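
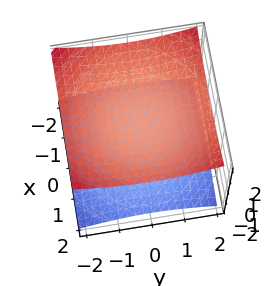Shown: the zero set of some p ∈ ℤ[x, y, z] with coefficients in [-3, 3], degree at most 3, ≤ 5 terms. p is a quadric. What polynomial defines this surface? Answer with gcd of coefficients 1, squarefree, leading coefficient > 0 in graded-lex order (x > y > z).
First, the picture has 2 separate pieces.
Next, the degree is 2 — two sheets facing apart; a quadric.
Next, symmetries: the surface is invariant under rotation about z: p = q(x² + y², z); mirror symmetry z ↦ −z ⇒ only even powers of z.
Next, from the axis intercepts and sections: the z-axis gridline crossings are at z ∈ {-1, 1}; no x-intercept at any integer in the box; no y-intercept at any integer in the box.
Finally, together with the visible shape, these determine p as stated.

x^2 + y^2 - 3*z^2 + 3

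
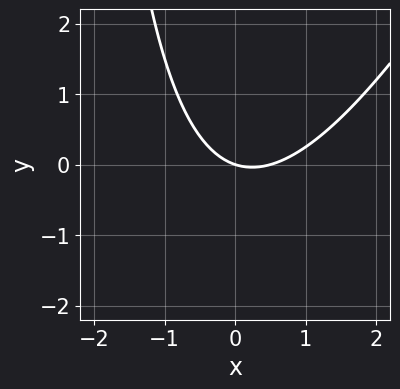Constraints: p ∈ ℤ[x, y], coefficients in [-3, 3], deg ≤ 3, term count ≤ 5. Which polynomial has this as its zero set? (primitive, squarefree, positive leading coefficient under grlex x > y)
2*x^2 - x*y - x - 3*y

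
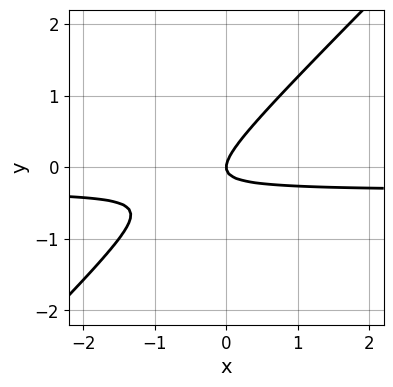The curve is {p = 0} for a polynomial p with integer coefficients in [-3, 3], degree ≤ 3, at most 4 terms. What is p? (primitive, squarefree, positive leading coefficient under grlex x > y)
First, degree: the shape is more complex than any degree-1 curve, so deg p = 2.
Then, checking where it meets the axes: one y-axis crossing is at y = 0; one x-axis crossing is at x = 0.
Finally, matching integer coefficients to the picture gives p.

3*x*y - 3*y^2 + x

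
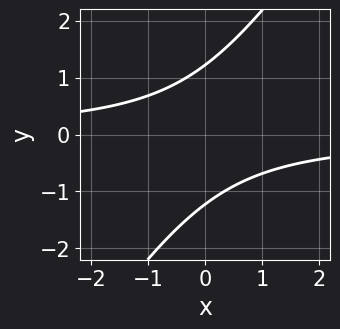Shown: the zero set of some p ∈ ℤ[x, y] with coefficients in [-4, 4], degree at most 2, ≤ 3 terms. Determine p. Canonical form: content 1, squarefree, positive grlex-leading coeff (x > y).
3*x*y - 2*y^2 + 3

1. Degree: no degree-1 curve has this shape, so deg p = 2.
2. Reading off the gridlines: no x-intercept at any integer in the box.
3. The integer polynomial consistent with all of this is the stated p.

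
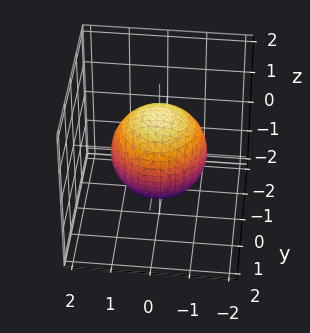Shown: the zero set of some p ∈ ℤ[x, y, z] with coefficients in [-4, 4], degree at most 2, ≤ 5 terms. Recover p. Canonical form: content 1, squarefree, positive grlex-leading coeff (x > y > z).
2*x^2 + 2*y^2 + 2*z^2 - 3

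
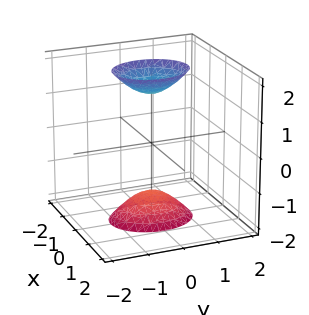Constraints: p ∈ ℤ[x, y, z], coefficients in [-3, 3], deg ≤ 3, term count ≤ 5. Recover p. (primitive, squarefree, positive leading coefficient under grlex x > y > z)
There are 2 components. They look like related sheets of one shape, so recover p as a whole.
deg p = 2. Two sheets facing apart; a quadric.
Symmetries: the z ↦ −z reflection is a symmetry, so z appears only in even powers; it's symmetric under y → −y, forcing even powers of y; it's symmetric under x → −x, forcing even powers of x.
Observable constraints: no x-intercept at any integer in the box; the surface avoids every integer y-axis point in the box.
The integer polynomial consistent with all of this is the stated p.

3*x^2 + 2*y^2 - z^2 + 2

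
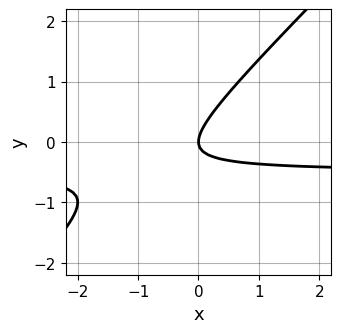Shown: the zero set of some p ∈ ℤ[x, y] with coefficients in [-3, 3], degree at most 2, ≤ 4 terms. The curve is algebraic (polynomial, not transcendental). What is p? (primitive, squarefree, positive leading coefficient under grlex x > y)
2*x*y - 2*y^2 + x

1. Degree: no degree-1 curve has this shape, so deg p = 2.
2. Against the integer gridlines: it meets the x-axis at x = 0 (among the integer gridlines); one y-axis crossing is at y = 0.
3. Matching integer coefficients to the picture gives p.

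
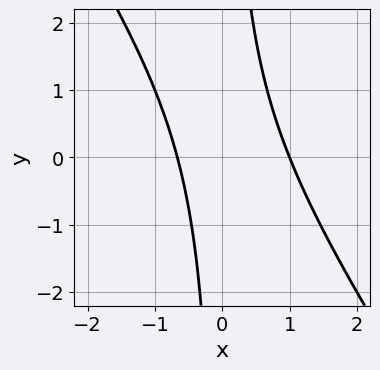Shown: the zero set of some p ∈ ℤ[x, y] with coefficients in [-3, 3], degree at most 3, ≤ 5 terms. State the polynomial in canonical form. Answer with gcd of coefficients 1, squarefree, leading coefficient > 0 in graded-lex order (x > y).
deg p = 2. No degree-1 curve has this shape.
Against the integer gridlines: it misses every integer gridline on the y-axis; one x-axis crossing is at x = 1.
Solving for integer coefficients yields p as stated.

3*x^2 + 2*x*y - x - 2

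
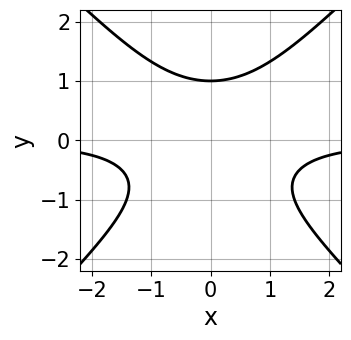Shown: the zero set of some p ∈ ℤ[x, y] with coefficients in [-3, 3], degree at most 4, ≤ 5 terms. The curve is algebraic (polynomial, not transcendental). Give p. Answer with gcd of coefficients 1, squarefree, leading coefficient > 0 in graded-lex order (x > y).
x^2*y - y^3 + 1

1. The degree is 3 — no degree-2 curve has this shape.
2. Symmetries: the x ↦ −x reflection is a symmetry, so x appears only in even powers.
3. Observable constraints: one y-axis crossing is at y = 1; the curve avoids every integer x-axis point in the box.
4. Together with the visible shape, these determine p as stated.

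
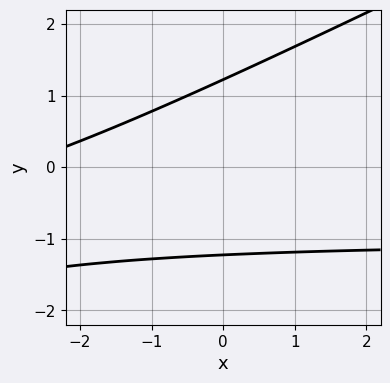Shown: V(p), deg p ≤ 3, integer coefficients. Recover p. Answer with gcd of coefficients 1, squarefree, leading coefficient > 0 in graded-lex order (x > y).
(a) deg p = 2. No degree-1 curve has this shape.
(b) Against the integer gridlines: no x-intercept at any integer in the box.
(c) Fitting integer coefficients to these (and the overall shape) gives p.

x*y - 2*y^2 + x + 3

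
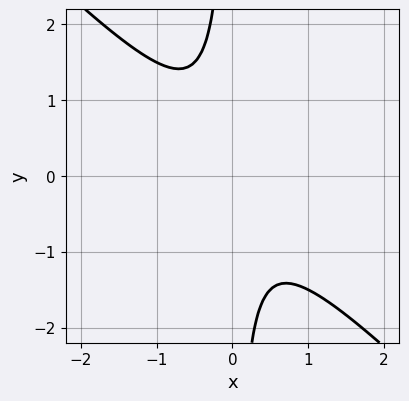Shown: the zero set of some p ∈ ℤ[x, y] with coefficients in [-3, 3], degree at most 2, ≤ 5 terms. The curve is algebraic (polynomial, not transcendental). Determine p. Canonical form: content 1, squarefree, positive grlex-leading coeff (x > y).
2*x^2 + 2*x*y + 1

1. Degree: no degree-1 curve has this shape, so deg p = 2.
2. Observable constraints: the curve avoids every integer x-axis point in the box; the curve avoids every integer y-axis point in the box.
3. Together with the visible shape, these determine p as stated.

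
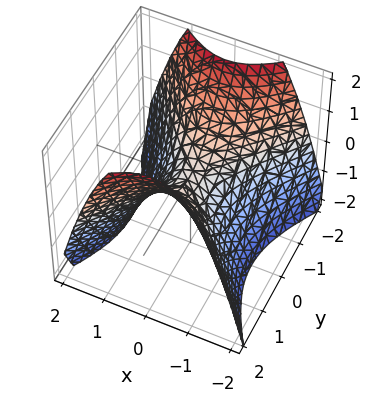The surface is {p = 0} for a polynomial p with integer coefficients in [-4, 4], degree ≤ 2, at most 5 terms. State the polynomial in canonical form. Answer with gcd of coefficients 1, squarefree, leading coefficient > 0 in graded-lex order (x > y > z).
3*x^2 - 2*y^2 + 3*z

1. deg p = 2. A saddle surface; a quadric.
2. Symmetries: mirror symmetry y ↦ −y ⇒ only even powers of y; mirror symmetry x ↦ −x ⇒ only even powers of x.
3. Observable constraints: one y-axis crossing is at y = 0; it crosses the x-axis at the gridline x = 0; it crosses the z-axis at the gridline z = 0.
4. These observations pin down the coefficients.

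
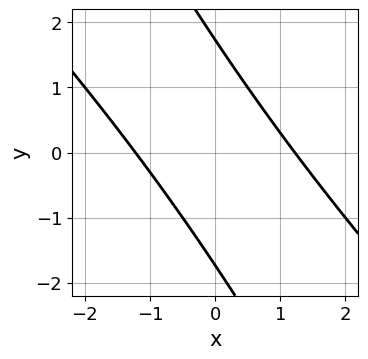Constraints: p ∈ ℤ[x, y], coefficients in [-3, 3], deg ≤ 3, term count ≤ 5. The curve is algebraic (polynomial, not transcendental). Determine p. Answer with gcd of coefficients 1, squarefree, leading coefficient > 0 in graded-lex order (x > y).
1. The degree is 2 — the shape is more complex than any degree-1 curve.
2. Solving for integer coefficients yields p as stated.

2*x^2 + 3*x*y + y^2 - 3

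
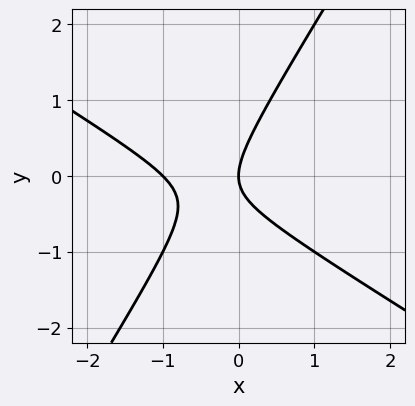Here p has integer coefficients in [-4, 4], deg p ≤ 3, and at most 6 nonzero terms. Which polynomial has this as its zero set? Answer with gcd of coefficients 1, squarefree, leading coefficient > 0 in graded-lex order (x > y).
x^2 + x*y - y^2 + x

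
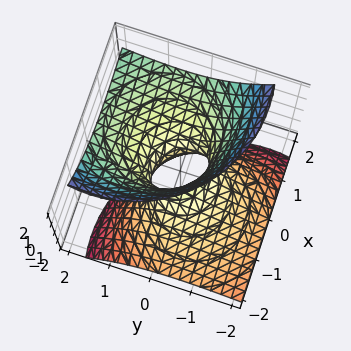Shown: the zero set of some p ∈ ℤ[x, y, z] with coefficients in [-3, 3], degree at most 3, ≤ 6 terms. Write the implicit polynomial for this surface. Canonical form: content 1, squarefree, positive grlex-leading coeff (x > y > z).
Degree: no degree-1 surface has this shape, so deg p = 2.
Checking where it meets the axes: no z-intercept at any integer in the box.
Matching integer coefficients to the picture gives p.

2*x^2 - 3*x*z + 2*y^2 - 3*y*z - 2*z^2 - 1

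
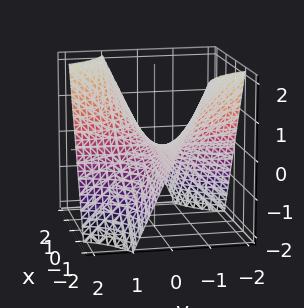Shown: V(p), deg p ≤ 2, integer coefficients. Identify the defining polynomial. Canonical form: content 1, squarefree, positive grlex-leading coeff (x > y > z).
x*y - z

(a) Degree: a hyperbolic paraboloid; a quadric, so deg p = 2.
(b) Checking where it meets the axes: every point of the x-axis in the box is on the surface; one z-axis crossing is at z = 0; every point of the y-axis in the box is on the surface.
(c) Together with the visible shape, these determine p as stated.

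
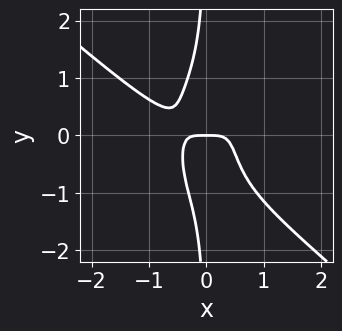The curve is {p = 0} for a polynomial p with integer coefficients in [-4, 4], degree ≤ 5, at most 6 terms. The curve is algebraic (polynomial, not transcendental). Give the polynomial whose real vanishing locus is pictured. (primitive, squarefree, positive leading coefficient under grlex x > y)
1. Degree: a generic line meets the curve in up to 4 points, so deg p = 4.
2. Against the integer gridlines: it meets the x-axis at x = 0 (among the integer gridlines); one y-axis crossing is at y = 0.
3. The integer polynomial consistent with all of this is the stated p.

3*x^4 + 2*x^3*y + 2*x*y^3 - 3*x^2*y + y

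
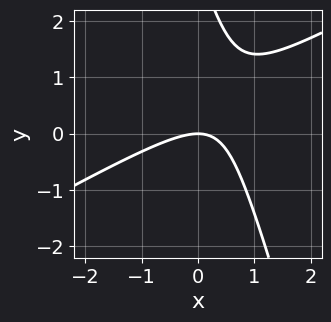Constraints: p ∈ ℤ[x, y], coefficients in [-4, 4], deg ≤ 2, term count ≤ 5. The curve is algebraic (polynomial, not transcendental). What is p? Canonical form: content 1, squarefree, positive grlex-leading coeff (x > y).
2*x^2 - 3*x*y - y^2 + 3*y

(a) The degree is 2 — a generic line meets the curve in up to 2 points.
(b) Against the integer gridlines: it meets the y-axis at y = 0 (among the integer gridlines); one x-axis crossing is at x = 0.
(c) Fitting integer coefficients to these (and the overall shape) gives p.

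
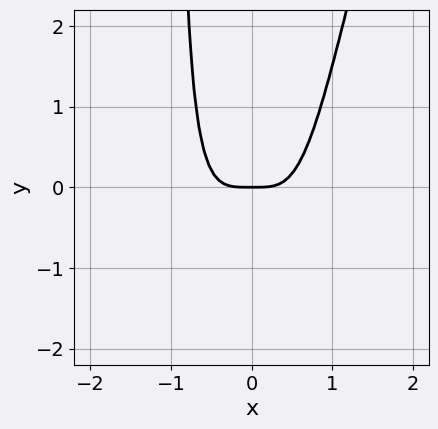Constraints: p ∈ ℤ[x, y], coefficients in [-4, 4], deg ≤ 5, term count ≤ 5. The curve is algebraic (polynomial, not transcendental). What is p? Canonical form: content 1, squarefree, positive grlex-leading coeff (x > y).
(a) The degree is 4 — no degree-3 curve has this shape.
(b) Reading off the gridlines: one x-axis crossing is at x = 0; it meets the y-axis at y = 0 (among the integer gridlines).
(c) Solving for integer coefficients yields p as stated.

3*x^4 - x^3*y - y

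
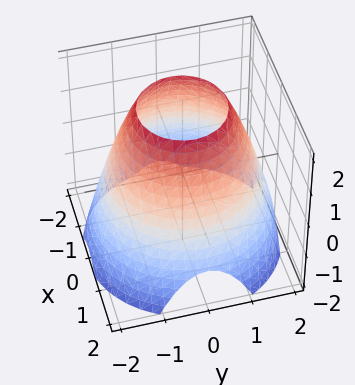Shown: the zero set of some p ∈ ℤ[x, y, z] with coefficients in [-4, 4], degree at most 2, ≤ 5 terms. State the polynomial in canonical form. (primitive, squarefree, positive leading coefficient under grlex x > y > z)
x^2 + y^2 + z - 3

(a) deg p = 2. No degree-1 surface has this shape.
(b) By symmetry, the z-axis is an axis of rotation, so x and y enter only as x² + y².
(c) Against the integer gridlines: a circular section at z = 0 has radius between 1 and 2; the surface avoids every integer z-axis point in the box.
(d) The integer polynomial consistent with all of this is the stated p.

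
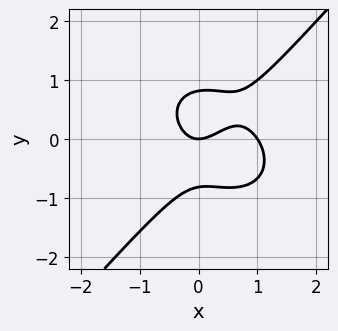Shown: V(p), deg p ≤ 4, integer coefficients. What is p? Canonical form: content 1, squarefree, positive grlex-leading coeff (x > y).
1. The degree is 3 — the shape is more complex than any degree-2 curve.
2. Against the integer gridlines: among the integer gridlines, it crosses the x-axis at x ∈ {0, 1}; it crosses the y-axis at the gridline y = 0.
3. These observations pin down the coefficients.

3*x^3 + x*y^2 - 3*y^3 - 3*x^2 + 2*y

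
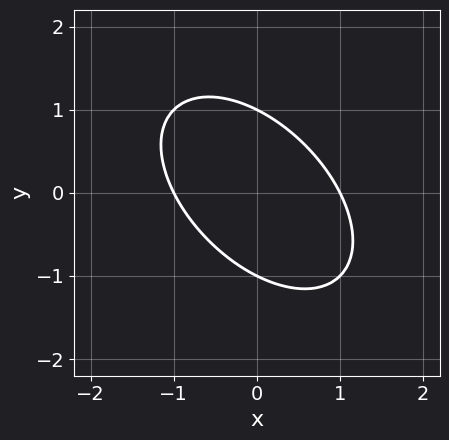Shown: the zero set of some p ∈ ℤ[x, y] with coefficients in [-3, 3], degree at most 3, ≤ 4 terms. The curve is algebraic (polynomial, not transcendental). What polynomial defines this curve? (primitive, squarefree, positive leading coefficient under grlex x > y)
x^2 + x*y + y^2 - 1

First, the degree is 2 — the shape is more complex than any degree-1 curve.
Then, checking where it meets the axes: the y-axis gridline crossings are at y ∈ {-1, 1}; the x-axis gridline crossings are at x ∈ {-1, 1}.
Finally, assembling these constraints gives the stated polynomial.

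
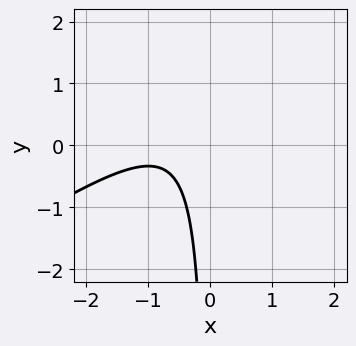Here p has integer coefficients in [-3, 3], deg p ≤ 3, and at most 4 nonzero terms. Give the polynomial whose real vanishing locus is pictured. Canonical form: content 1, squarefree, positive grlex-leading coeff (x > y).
2*x^2 - 3*x*y + 3*x + 2

1. Degree: the shape is more complex than any degree-1 curve, so deg p = 2.
2. From the visible intercepts: it misses every integer gridline on the y-axis; no x-intercept at any integer in the box.
3. Putting this together gives p.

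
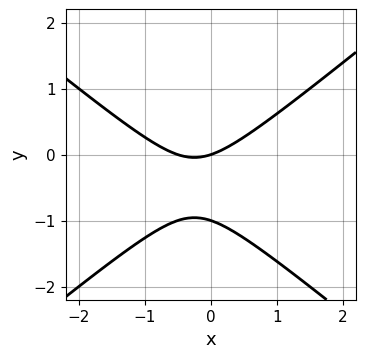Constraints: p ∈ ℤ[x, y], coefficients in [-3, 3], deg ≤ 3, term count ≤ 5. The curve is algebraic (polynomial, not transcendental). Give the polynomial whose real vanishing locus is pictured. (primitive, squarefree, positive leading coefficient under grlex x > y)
2*x^2 - 3*y^2 + x - 3*y

(a) deg p = 2. The shape is more complex than any degree-1 curve.
(b) Observable constraints: the y-axis gridline crossings are at y ∈ {-1, 0}; it crosses the x-axis at the gridline x = 0.
(c) Putting this together gives p.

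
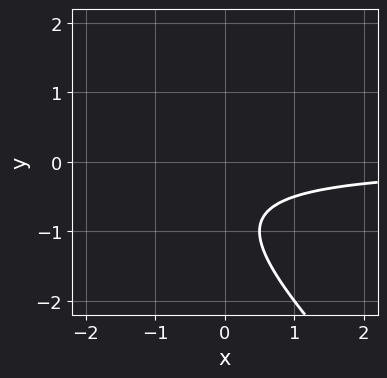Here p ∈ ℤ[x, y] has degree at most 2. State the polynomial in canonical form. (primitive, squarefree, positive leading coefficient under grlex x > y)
1. Degree: the shape is more complex than any degree-1 curve, so deg p = 2.
2. From the visible intercepts: no x-intercept at any integer in the box; the curve avoids every integer y-axis point in the box.
3. Solving for integer coefficients yields p as stated.

2*x*y + 2*y^2 + 3*y + 2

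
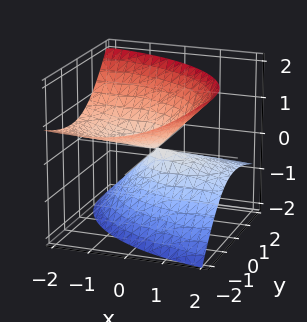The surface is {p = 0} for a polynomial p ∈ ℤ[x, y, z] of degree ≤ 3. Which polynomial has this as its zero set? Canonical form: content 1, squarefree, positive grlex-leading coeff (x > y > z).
1. There are 2 components.
2. Degree: the shape is more complex than any degree-1 surface, so deg p = 2.
3. Reading off the gridlines: it crosses the z-axis at the gridline z = 0; it crosses the y-axis at the gridline y = 0; it crosses the x-axis at the gridline x = 0.
4. The integer polynomial consistent with all of this is the stated p.

x^2 + 3*x*z + 2*y^2 + 3*y*z - 3*z^2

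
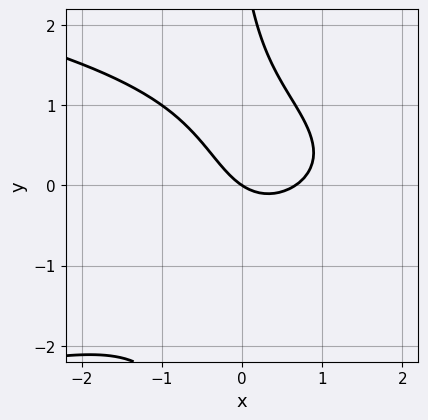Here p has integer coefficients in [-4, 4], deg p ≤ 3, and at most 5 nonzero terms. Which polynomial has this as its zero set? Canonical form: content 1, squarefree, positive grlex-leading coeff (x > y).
3*x*y^2 + 3*x^2 + y^2 - 2*x - 3*y

1. The degree is 3 — no degree-2 curve has this shape.
2. Reading off the gridlines: it crosses the y-axis at the gridline y = 0; it crosses the x-axis at the gridline x = 0.
3. Together with the visible shape, these determine p as stated.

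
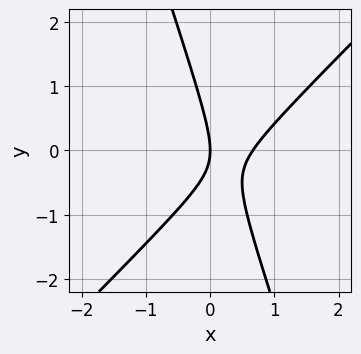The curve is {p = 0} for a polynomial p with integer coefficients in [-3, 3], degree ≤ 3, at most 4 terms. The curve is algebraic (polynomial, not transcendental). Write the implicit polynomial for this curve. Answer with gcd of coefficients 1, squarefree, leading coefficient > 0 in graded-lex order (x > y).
3*x^2 - 2*x*y - y^2 - 2*x

(a) Degree: no degree-1 curve has this shape, so deg p = 2.
(b) Against the integer gridlines: one y-axis crossing is at y = 0; it crosses the x-axis at the gridline x = 0.
(c) Solving for integer coefficients yields p as stated.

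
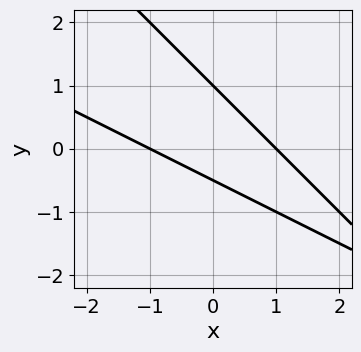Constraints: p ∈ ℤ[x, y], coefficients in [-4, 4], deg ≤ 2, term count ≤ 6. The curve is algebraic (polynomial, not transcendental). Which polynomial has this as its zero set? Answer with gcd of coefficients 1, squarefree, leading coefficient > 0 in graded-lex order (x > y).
x^2 + 3*x*y + 2*y^2 - y - 1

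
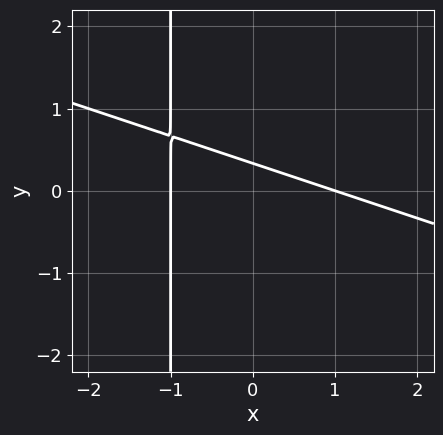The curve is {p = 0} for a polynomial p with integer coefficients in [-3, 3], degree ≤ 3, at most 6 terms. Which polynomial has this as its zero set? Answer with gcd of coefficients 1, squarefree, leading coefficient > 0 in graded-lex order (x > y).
x^2 + 3*x*y + 3*y - 1

1. Degree: the shape is more complex than any degree-1 curve, so deg p = 2.
2. Checking where it meets the axes: the x-axis gridline crossings are at x ∈ {-1, 1}.
3. Together with the visible shape, these determine p as stated.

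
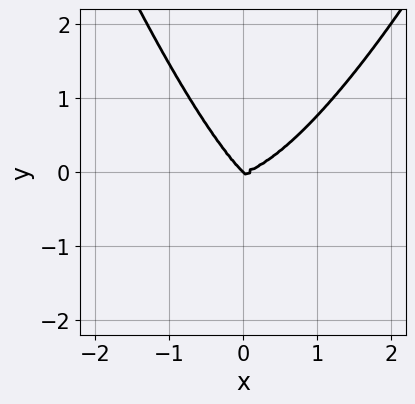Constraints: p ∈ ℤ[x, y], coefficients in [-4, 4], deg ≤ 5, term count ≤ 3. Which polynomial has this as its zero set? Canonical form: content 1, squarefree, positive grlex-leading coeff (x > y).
First, degree: the shape is more complex than any degree-3 curve, so deg p = 4.
Then, reading off the gridlines: one x-axis crossing is at x = 0; it crosses the y-axis at the gridline y = 0.
Finally, the integer polynomial consistent with all of this is the stated p.

x^4 - x*y^2 - y^3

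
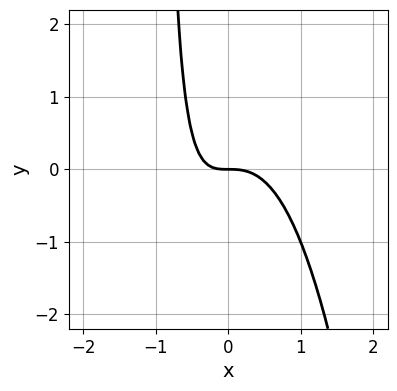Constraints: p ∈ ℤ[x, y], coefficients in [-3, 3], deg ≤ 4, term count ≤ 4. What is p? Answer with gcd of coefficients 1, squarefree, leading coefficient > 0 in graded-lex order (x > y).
First, deg p = 3.
Next, reading off the gridlines: it crosses the x-axis at the gridline x = 0; it crosses the y-axis at the gridline y = 0.
Finally, these observations pin down the coefficients.

2*x^3 + x*y + y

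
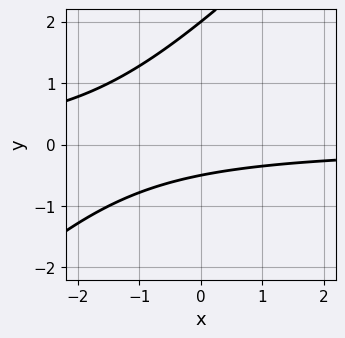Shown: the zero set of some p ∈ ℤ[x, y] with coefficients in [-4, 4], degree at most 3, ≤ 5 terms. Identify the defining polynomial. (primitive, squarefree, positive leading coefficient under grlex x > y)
(a) The degree is 2 — no degree-1 curve has this shape.
(b) From the axis intercepts and sections: the curve avoids every integer x-axis point in the box; one y-axis crossing is at y = 2.
(c) Matching integer coefficients to the picture gives p.

2*x*y - 2*y^2 + 3*y + 2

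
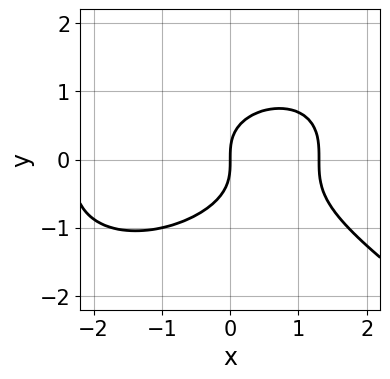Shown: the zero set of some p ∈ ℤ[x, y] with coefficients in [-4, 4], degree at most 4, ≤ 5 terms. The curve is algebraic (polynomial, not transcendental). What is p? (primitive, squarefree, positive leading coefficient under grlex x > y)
x^3 + 3*y^3 + x^2 - 3*x

Degree: no degree-2 curve has this shape, so deg p = 3.
Observable constraints: it crosses the y-axis at the gridline y = 0; one x-axis crossing is at x = 0.
Fitting integer coefficients to these (and the overall shape) gives p.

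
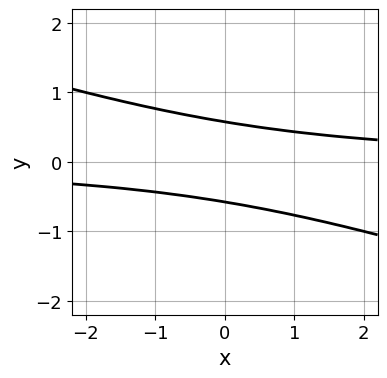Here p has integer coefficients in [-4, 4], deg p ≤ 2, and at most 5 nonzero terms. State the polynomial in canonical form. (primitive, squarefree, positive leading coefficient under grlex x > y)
1. Degree: the shape is more complex than any degree-1 curve, so deg p = 2.
2. Checking where it meets the axes: the curve avoids every integer x-axis point in the box.
3. Together with the visible shape, these determine p as stated.

x*y + 3*y^2 - 1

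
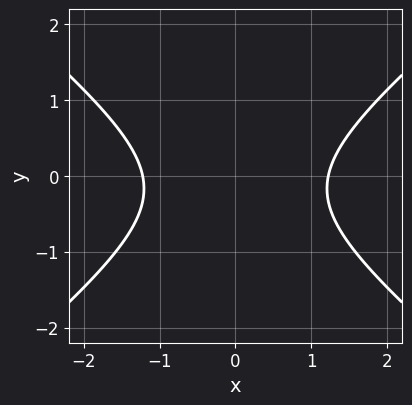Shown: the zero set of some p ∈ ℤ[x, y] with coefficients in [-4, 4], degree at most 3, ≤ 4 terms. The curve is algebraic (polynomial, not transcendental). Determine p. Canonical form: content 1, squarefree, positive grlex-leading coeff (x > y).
2*x^2 - 3*y^2 - y - 3

(a) Degree: the shape is more complex than any degree-1 curve, so deg p = 2.
(b) Symmetries: mirror symmetry x ↦ −x ⇒ only even powers of x.
(c) Reading off the gridlines: the curve avoids every integer y-axis point in the box.
(d) Putting this together gives p.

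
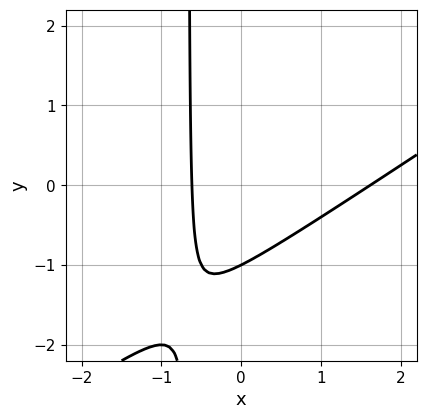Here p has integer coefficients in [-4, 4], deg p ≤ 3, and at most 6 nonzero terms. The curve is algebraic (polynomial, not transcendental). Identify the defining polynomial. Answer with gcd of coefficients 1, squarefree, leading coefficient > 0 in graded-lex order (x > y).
First, degree: a generic line meets the curve in up to 2 points, so deg p = 2.
Then, reading off the gridlines: it meets the y-axis at y = -1 (among the integer gridlines).
Finally, fitting integer coefficients to these (and the overall shape) gives p.

2*x^2 - 3*x*y - 2*x - 2*y - 2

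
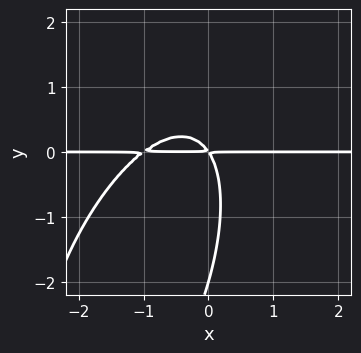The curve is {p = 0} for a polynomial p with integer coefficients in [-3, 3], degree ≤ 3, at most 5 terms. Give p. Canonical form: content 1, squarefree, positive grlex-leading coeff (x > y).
3*x^2*y - 2*x*y^2 + y^3 + 3*x*y + 2*y^2

(a) The degree is 3 — a generic line meets the curve in up to 3 points.
(b) Against the integer gridlines: every point of the x-axis in the box is on the curve; one y-axis crossing is at y = -2.
(c) The integer polynomial consistent with all of this is the stated p.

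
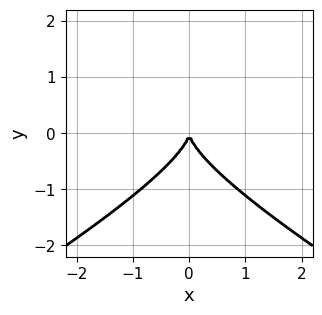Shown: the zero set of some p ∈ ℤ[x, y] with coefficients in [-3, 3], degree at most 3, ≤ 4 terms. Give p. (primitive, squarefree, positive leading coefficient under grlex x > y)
x^2*y - 3*y^3 - 3*x^2

(a) The degree is 3 — a generic line meets the curve in up to 3 points.
(b) Symmetries: mirror symmetry x ↦ −x ⇒ only even powers of x.
(c) Checking where it meets the axes: it crosses the y-axis at the gridline y = 0; one x-axis crossing is at x = 0.
(d) Together with the visible shape, these determine p as stated.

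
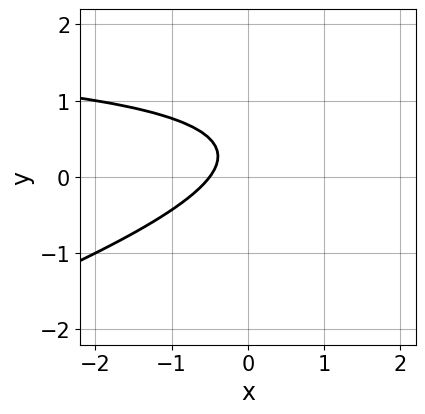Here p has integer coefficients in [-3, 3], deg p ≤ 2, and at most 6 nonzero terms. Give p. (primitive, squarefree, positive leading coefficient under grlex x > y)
(a) deg p = 2. A generic line meets the curve in up to 2 points.
(b) From the visible intercepts: the curve avoids every integer y-axis point in the box.
(c) Putting this together gives p.

x*y - 3*y^2 - 2*x + 2*y - 1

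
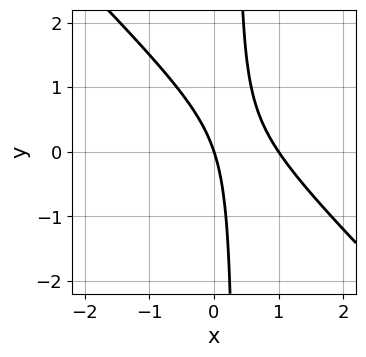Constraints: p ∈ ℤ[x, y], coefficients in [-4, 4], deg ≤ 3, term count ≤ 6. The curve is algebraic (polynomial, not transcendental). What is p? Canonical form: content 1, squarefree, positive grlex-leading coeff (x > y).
Degree: the shape is more complex than any degree-1 curve, so deg p = 2.
Against the integer gridlines: among the integer gridlines, it crosses the x-axis at x ∈ {0, 1}; it crosses the y-axis at the gridline y = 0.
Solving for integer coefficients yields p as stated.

3*x^2 + 3*x*y - 3*x - y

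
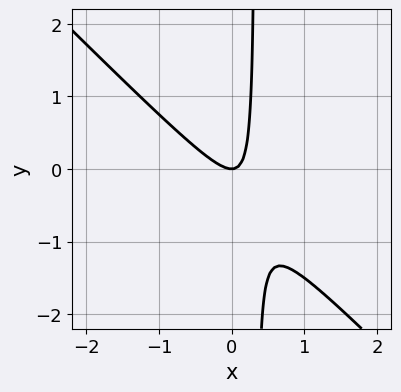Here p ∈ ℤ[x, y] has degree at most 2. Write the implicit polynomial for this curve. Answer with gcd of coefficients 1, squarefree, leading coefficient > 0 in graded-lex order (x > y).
Degree: no degree-1 curve has this shape, so deg p = 2.
Checking where it meets the axes: one y-axis crossing is at y = 0; it meets the x-axis at x = 0 (among the integer gridlines).
Solving for integer coefficients yields p as stated.

3*x^2 + 3*x*y - y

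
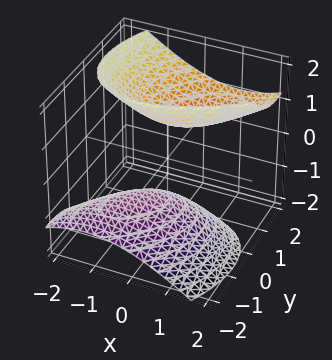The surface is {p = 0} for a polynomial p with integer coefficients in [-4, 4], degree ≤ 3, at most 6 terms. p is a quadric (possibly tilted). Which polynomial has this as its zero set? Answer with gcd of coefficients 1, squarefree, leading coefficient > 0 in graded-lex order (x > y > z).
First, there are 2 components.
Then, degree: a generic line meets the surface in up to 2 points, so deg p = 2.
Then, reading off the gridlines: no y-intercept at any integer in the box; no x-intercept at any integer in the box; the z-axis gridline crossings are at z ∈ {-1, 1}.
Finally, solving for integer coefficients yields p as stated.

2*x^2 - 2*x*y + 2*y^2 - 3*y*z - 2*z^2 + 2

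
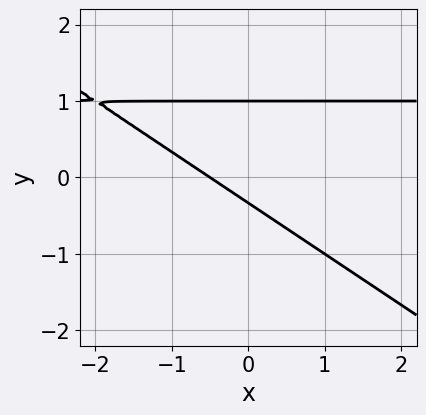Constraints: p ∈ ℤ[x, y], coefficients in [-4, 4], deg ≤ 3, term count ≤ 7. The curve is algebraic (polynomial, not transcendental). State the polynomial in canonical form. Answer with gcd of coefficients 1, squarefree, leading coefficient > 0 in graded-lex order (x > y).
2*x*y + 3*y^2 - 2*x - 2*y - 1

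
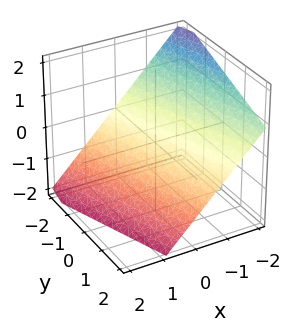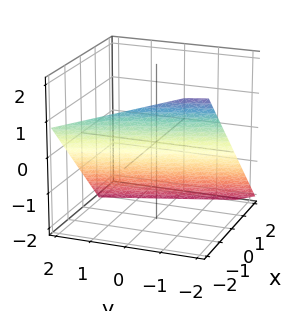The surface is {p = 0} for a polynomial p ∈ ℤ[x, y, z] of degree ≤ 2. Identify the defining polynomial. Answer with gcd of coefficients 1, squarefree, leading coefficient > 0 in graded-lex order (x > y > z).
3*x + y + 3*z + 2

1. The degree is 1 — every cross-section is a straight line — this is a plane.
2. From the visible intercepts: it crosses the y-axis at the gridline y = -2.
3. Putting this together gives p.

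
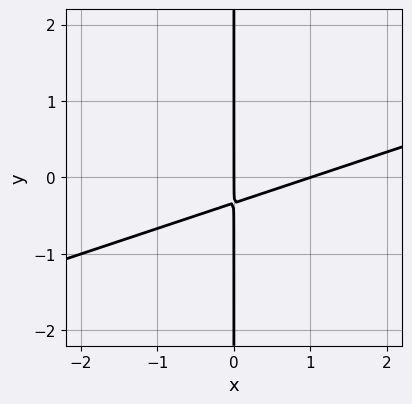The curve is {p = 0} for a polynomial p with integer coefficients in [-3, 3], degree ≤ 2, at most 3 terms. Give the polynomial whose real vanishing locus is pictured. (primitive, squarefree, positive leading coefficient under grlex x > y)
1. deg p = 2.
2. Checking where it meets the axes: the x-axis gridline crossings are at x ∈ {0, 1}; every point of the y-axis in the box is on the curve.
3. Assembling these constraints gives the stated polynomial.

x^2 - 3*x*y - x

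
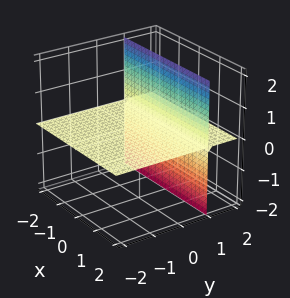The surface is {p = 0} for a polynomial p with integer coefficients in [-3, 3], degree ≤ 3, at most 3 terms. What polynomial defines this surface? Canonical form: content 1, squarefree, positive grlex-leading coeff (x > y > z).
y*z - z

First, the picture has 2 separate pieces. Treating them together as one polynomial.
Next, the degree is 2 — the shape is more complex than any degree-1 surface.
Next, from the axis intercepts and sections: it crosses the z-axis at the gridline z = 0; the visible y-axis segment lies entirely on the surface; every point of the x-axis in the box is on the surface.
Finally, solving for integer coefficients yields p as stated.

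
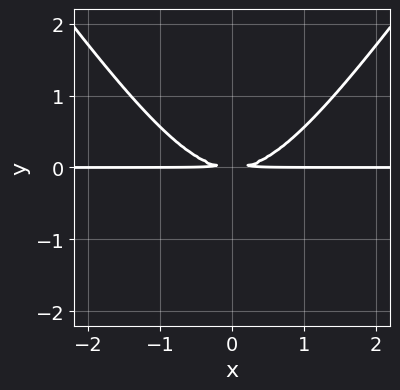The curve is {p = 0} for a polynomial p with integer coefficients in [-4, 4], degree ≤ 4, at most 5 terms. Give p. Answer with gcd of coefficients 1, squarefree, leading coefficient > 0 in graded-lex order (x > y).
2*x^2*y - y^3 - 3*y^2

First, deg p = 3. The shape is more complex than any degree-2 curve.
Next, symmetries: it's symmetric under x → −x, forcing even powers of x.
Then, from the axis intercepts and sections: the visible x-axis segment lies entirely on the curve.
Finally, matching integer coefficients to the picture gives p.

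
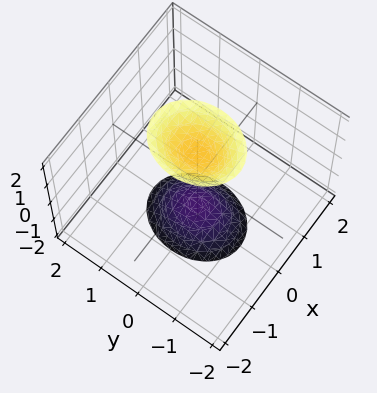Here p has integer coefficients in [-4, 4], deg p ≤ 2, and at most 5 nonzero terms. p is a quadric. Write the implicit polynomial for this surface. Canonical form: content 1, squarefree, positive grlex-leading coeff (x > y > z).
3*x^2 + 2*y^2 - z^2 + 2

First, there are 2 components. They look like related sheets of one shape, so recover p as a whole.
Then, deg p = 2. Two separate bowl-shaped sheets opening away from each other; a quadric.
Then, symmetries: the z ↦ −z reflection is a symmetry, so z appears only in even powers; the y ↦ −y reflection is a symmetry, so y appears only in even powers; it's symmetric under x → −x, forcing even powers of x.
Then, observable constraints: the surface avoids every integer y-axis point in the box; no x-intercept at any integer in the box.
Finally, these observations pin down the coefficients.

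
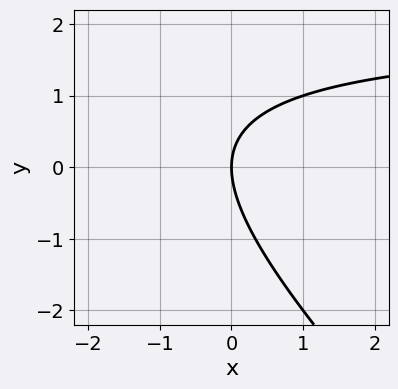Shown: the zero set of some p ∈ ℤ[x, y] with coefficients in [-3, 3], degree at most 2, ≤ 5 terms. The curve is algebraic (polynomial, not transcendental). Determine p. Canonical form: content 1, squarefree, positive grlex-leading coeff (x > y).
x*y + y^2 - 2*x

First, deg p = 2. The shape is more complex than any degree-1 curve.
Then, against the integer gridlines: it meets the x-axis at x = 0 (among the integer gridlines); it crosses the y-axis at the gridline y = 0.
Finally, the integer polynomial consistent with all of this is the stated p.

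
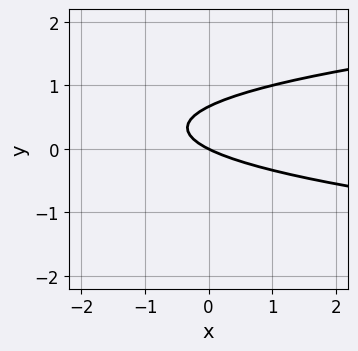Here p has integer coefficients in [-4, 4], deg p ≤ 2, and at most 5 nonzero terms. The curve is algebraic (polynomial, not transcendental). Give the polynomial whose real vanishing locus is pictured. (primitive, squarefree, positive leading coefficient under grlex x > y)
3*y^2 - x - 2*y

First, degree: no degree-1 curve has this shape, so deg p = 2.
Then, reading off the gridlines: one x-axis crossing is at x = 0; it meets the y-axis at y = 0 (among the integer gridlines).
Finally, together with the visible shape, these determine p as stated.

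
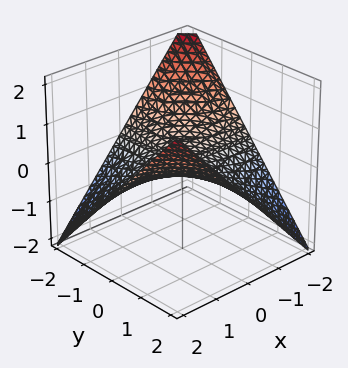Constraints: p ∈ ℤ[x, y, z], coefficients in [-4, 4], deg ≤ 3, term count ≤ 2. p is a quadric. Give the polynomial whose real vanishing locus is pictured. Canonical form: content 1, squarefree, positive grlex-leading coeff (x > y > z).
First, degree: a hyperbolic paraboloid; a quadric, so deg p = 2.
Then, against the integer gridlines: the visible y-axis segment lies entirely on the surface; the visible x-axis segment lies entirely on the surface.
Finally, these observations pin down the coefficients.

x*y - 2*z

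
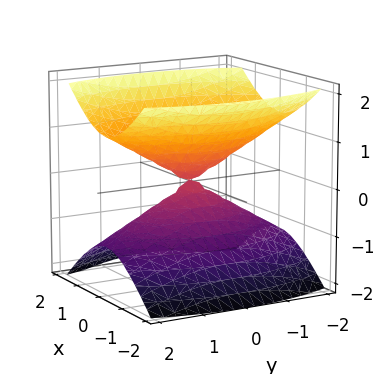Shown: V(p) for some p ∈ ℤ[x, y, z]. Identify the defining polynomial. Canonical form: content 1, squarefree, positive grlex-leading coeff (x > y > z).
The picture has 2 separate pieces. Treating them together as one polynomial.
deg p = 2. A double cone through the origin; a quadric.
Symmetries: mirror symmetry x ↦ −x ⇒ only even powers of x; it's symmetric under z → −z, forcing even powers of z; the y ↦ −y reflection is a symmetry, so y appears only in even powers.
From the axis intercepts and sections: one x-axis crossing is at x = 0; it crosses the z-axis at the gridline z = 0; it crosses the y-axis at the gridline y = 0.
Matching integer coefficients to the picture gives p.

3*x^2 + y^2 - 3*z^2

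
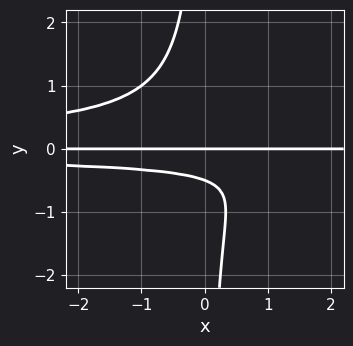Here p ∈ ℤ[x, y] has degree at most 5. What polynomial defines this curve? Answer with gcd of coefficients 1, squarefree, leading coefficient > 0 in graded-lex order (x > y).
3*x*y^3 + 2*y^2 + y

(a) deg p = 4. No degree-3 curve has this shape.
(b) Observable constraints: one y-axis crossing is at y = 0; every point of the x-axis in the box is on the curve.
(c) Assembling these constraints gives the stated polynomial.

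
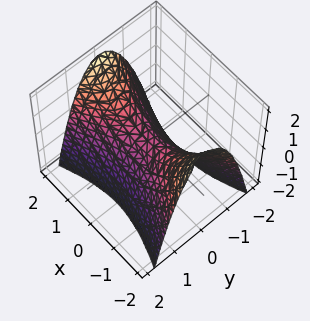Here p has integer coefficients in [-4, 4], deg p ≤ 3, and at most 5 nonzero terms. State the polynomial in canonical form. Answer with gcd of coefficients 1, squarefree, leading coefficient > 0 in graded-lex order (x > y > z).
x^2 - 3*y^2 - 2*z

First, degree: a hyperbolic paraboloid; a quadric, so deg p = 2.
Then, symmetries: it's symmetric under y → −y, forcing even powers of y; the x ↦ −x reflection is a symmetry, so x appears only in even powers.
Next, from the visible intercepts: one z-axis crossing is at z = 0; one x-axis crossing is at x = 0.
Finally, these observations pin down the coefficients.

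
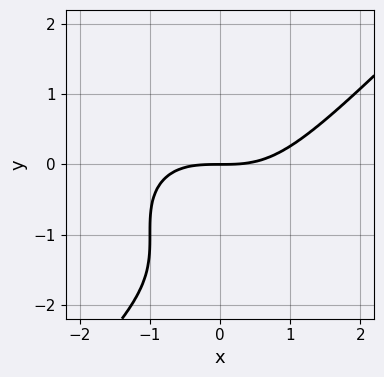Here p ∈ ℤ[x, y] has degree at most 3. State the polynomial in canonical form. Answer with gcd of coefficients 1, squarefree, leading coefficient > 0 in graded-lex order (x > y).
x^3 - y^3 - 3*y^2 - 3*y

(a) deg p = 3. The shape is more complex than any degree-2 curve.
(b) Observable constraints: it crosses the x-axis at the gridline x = 0; it crosses the y-axis at the gridline y = 0.
(c) The integer polynomial consistent with all of this is the stated p.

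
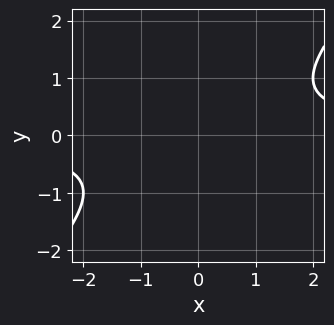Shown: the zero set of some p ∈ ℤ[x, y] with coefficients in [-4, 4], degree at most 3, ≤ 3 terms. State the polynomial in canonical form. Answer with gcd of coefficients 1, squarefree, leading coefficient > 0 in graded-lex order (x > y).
x*y - y^2 - 1

(a) deg p = 2. The shape is more complex than any degree-1 curve.
(b) From the visible intercepts: it misses every integer gridline on the y-axis; no x-intercept at any integer in the box.
(c) Together with the visible shape, these determine p as stated.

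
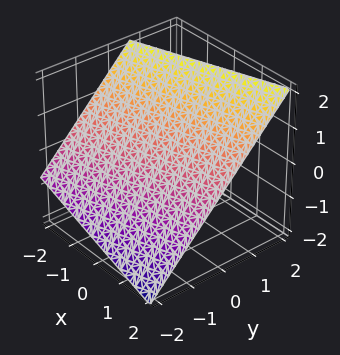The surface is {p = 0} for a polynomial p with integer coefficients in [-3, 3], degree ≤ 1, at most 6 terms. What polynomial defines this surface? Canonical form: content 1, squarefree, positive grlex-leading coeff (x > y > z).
x - 3*y + 3*z - 2

1. Degree: the surface is flat (a plane), so deg p = 1.
2. Against the integer gridlines: one x-axis crossing is at x = 2.
3. Matching integer coefficients to the picture gives p.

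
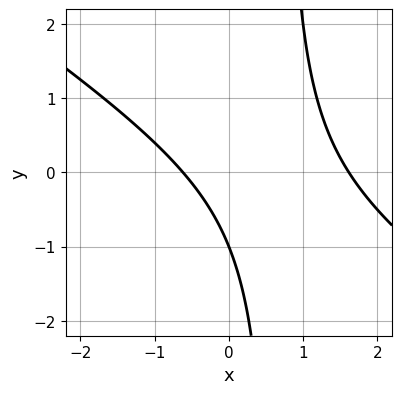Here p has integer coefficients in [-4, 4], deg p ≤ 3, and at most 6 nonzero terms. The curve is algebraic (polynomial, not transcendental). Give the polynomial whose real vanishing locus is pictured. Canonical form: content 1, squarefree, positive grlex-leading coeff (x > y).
1. deg p = 2.
2. Observable constraints: one y-axis crossing is at y = -1.
3. Assembling these constraints gives the stated polynomial.

2*x^2 + 3*x*y - 2*x - 2*y - 2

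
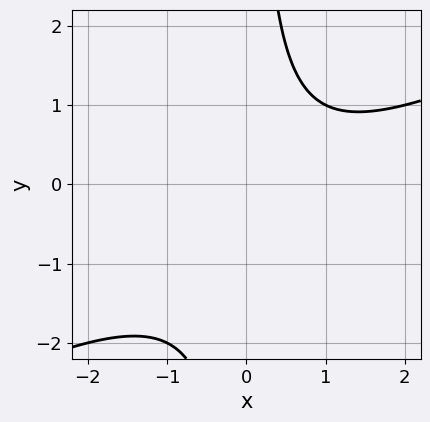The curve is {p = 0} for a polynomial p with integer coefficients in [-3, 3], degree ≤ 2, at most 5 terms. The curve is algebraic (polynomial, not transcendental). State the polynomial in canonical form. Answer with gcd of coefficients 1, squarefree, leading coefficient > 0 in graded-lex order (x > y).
1. Degree: no degree-1 curve has this shape, so deg p = 2.
2. Against the integer gridlines: no x-intercept at any integer in the box; the curve avoids every integer y-axis point in the box.
3. Matching integer coefficients to the picture gives p.

x^2 - 2*x*y - x + 2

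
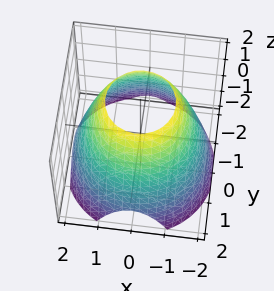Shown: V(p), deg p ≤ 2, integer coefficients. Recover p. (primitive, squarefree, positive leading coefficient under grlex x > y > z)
Degree: the shape is more complex than any degree-1 surface, so deg p = 2.
Symmetry: the surface is invariant under rotation about z: p = q(x² + y², z).
Against the integer gridlines: a circular section at z = 0 has radius between 1 and 2; it misses every integer gridline on the z-axis.
These observations pin down the coefficients.

x^2 + y^2 + z - 3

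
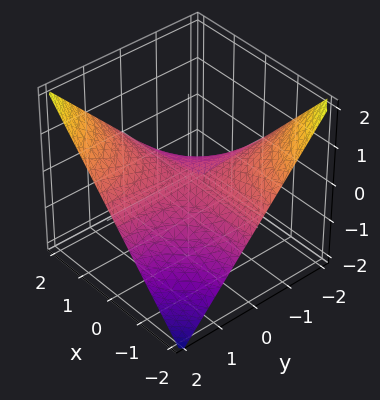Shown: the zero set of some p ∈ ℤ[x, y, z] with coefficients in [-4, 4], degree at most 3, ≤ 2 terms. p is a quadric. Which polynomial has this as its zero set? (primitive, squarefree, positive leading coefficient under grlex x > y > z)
(a) The degree is 2 — a hyperbolic paraboloid; a quadric.
(b) From the visible intercepts: the visible y-axis segment lies entirely on the surface; it crosses the z-axis at the gridline z = 0; the visible x-axis segment lies entirely on the surface.
(c) Fitting integer coefficients to these (and the overall shape) gives p.

x*y - 2*z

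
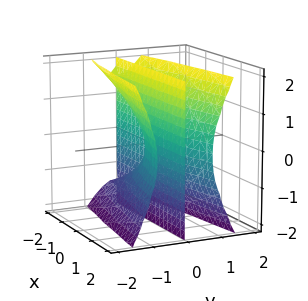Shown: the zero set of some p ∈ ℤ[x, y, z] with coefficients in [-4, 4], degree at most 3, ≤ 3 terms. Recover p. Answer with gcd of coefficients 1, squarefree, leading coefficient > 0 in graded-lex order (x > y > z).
3*y^3 - y*z^2 - x*y

First, there are 2 components. They look like related sheets of one shape, so recover p as a whole.
Then, deg p = 3. No degree-2 surface has this shape.
Next, reading off the gridlines: the visible x-axis segment lies entirely on the surface; every point of the z-axis in the box is on the surface; one y-axis crossing is at y = 0.
Finally, matching integer coefficients to the picture gives p.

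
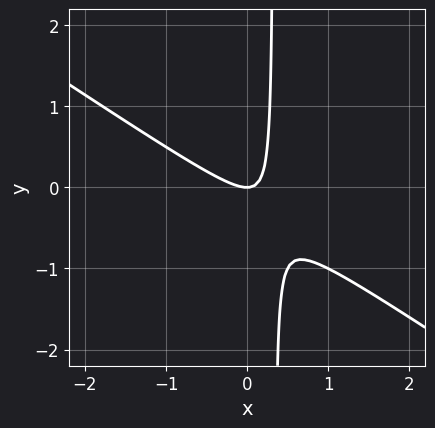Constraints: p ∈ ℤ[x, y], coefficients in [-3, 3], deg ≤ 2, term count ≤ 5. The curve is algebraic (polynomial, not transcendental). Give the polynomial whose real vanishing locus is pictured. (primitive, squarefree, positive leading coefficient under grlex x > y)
2*x^2 + 3*x*y - y

(a) Degree: the shape is more complex than any degree-1 curve, so deg p = 2.
(b) Reading off the gridlines: it crosses the y-axis at the gridline y = 0; it meets the x-axis at x = 0 (among the integer gridlines).
(c) The integer polynomial consistent with all of this is the stated p.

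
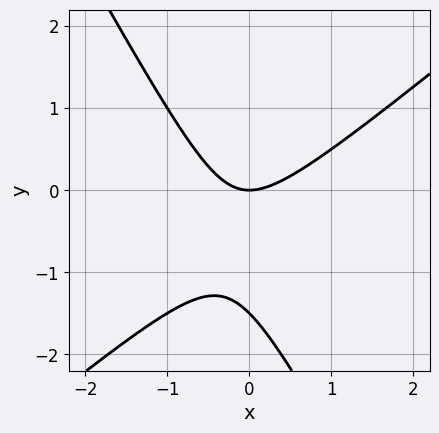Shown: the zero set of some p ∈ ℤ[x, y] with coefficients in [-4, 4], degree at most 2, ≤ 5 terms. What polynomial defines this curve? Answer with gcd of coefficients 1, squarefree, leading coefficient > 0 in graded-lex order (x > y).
3*x^2 - 2*x*y - 2*y^2 - 3*y

(a) The degree is 2 — a generic line meets the curve in up to 2 points.
(b) Checking where it meets the axes: one y-axis crossing is at y = 0; it meets the x-axis at x = 0 (among the integer gridlines).
(c) Solving for integer coefficients yields p as stated.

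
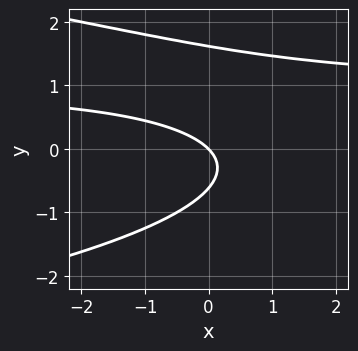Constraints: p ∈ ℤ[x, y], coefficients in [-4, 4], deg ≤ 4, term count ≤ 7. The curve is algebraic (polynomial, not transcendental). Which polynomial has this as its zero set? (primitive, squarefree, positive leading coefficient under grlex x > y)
y^3 + x*y - y^2 - x - y

1. deg p = 3. The shape is more complex than any degree-2 curve.
2. From the axis intercepts and sections: it meets the y-axis at y = 0 (among the integer gridlines); one x-axis crossing is at x = 0.
3. Assembling these constraints gives the stated polynomial.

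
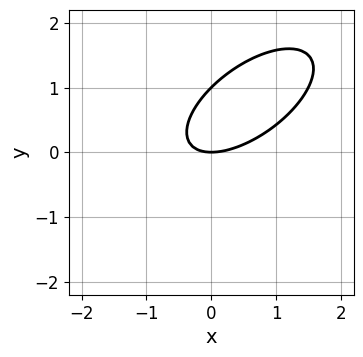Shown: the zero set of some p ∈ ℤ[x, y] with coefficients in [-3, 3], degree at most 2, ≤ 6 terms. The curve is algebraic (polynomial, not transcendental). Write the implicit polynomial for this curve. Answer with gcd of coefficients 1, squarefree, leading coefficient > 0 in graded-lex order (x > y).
Degree: a generic line meets the curve in up to 2 points, so deg p = 2.
Against the integer gridlines: it crosses the x-axis at the gridline x = 0; among the integer gridlines, it crosses the y-axis at y ∈ {0, 1}.
These observations pin down the coefficients.

2*x^2 - 3*x*y + 3*y^2 - 3*y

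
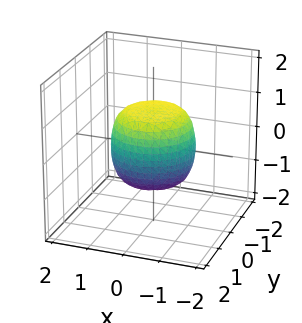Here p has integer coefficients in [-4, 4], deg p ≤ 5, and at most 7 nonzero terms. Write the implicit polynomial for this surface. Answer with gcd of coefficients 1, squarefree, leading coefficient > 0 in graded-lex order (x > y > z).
2*x^4 + 4*x^2*y^2 + 2*y^4 - x^2 - y^2 + 2*z^2 - 2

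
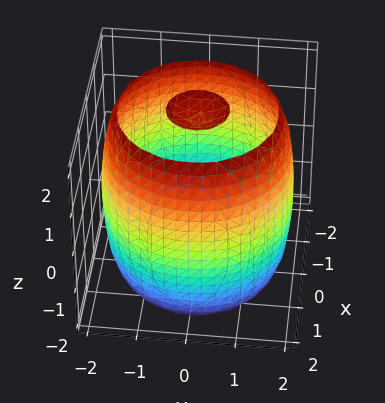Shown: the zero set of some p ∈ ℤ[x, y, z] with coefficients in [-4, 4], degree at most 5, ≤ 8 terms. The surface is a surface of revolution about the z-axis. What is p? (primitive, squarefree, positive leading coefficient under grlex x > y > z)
(a) I count 3 distinct pieces. Treating them together as one polynomial.
(b) Degree: the shape is more complex than any degree-3 surface, so deg p = 4.
(c) Symmetry: the surface is invariant under rotation about z: p = q(x² + y², z).
(d) Reading off the gridlines: a circular section at z = -1 has radius between 1 and 2.
(e) Matching integer coefficients to the picture gives p.

x^4 + 2*x^2*y^2 + y^4 - 3*x^2 - 3*y^2 + z^2 - 3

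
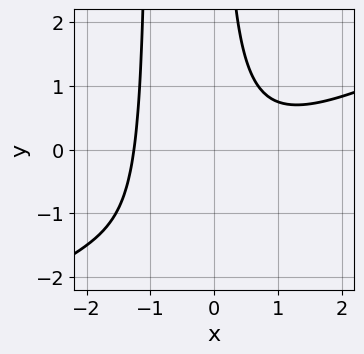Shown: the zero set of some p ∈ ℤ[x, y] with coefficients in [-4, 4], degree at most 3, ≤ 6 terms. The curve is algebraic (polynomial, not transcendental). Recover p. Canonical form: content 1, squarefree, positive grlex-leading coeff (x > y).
First, deg p = 3. A generic line meets the curve in up to 3 points.
Then, checking where it meets the axes: it misses every integer gridline on the y-axis.
Finally, assembling these constraints gives the stated polynomial.

x^3 - 2*x^2*y - 2*x*y + 2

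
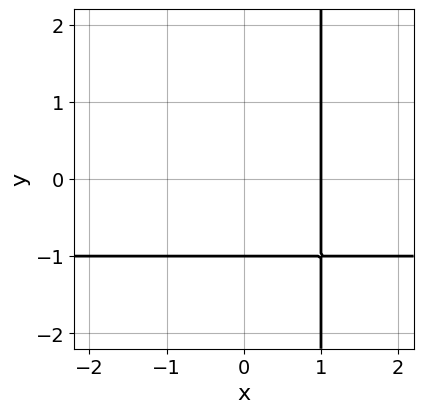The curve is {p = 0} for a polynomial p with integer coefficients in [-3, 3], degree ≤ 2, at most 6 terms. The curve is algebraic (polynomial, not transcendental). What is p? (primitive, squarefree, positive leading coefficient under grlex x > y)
x*y + x - y - 1

First, degree: no degree-1 curve has this shape, so deg p = 2.
Then, from the axis intercepts and sections: it crosses the y-axis at the gridline y = -1; it crosses the x-axis at the gridline x = 1.
Finally, matching integer coefficients to the picture gives p.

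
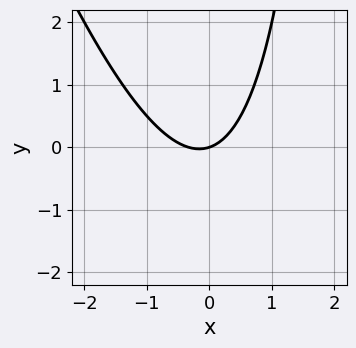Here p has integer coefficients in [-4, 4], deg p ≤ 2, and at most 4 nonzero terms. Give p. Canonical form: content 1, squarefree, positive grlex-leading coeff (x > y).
First, the degree is 2 — a generic line meets the curve in up to 2 points.
Next, from the axis intercepts and sections: it crosses the y-axis at the gridline y = 0; one x-axis crossing is at x = 0.
Finally, together with the visible shape, these determine p as stated.

3*x^2 + x*y + x - 3*y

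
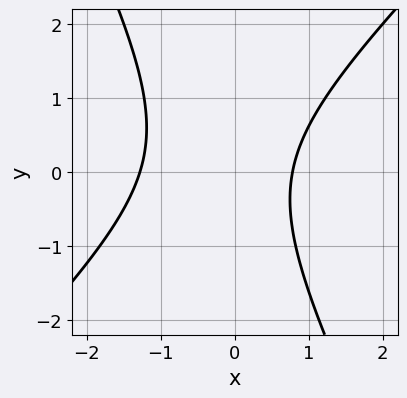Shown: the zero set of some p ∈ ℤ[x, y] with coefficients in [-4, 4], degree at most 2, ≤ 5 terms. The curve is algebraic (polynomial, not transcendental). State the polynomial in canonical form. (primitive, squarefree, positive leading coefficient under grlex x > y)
(a) Degree: the shape is more complex than any degree-1 curve, so deg p = 2.
(b) Reading off the gridlines: the curve avoids every integer y-axis point in the box.
(c) Together with the visible shape, these determine p as stated.

2*x^2 - x*y - y^2 + x - 2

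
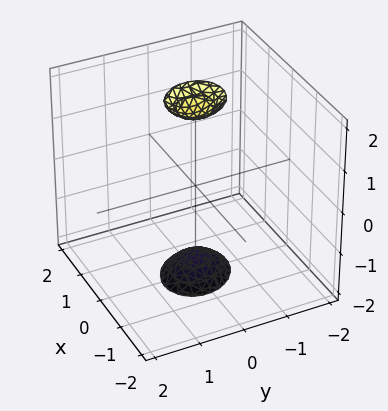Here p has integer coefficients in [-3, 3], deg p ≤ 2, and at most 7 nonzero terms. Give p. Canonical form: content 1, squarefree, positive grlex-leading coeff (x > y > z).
The picture has 2 separate pieces. They look like related sheets of one shape, so recover p as a whole.
deg p = 2. No degree-1 surface has this shape.
Checking where it meets the axes: the surface avoids every integer y-axis point in the box; it misses every integer gridline on the x-axis.
Together with the visible shape, these determine p as stated.

3*x^2 + x*y + 3*y^2 - z^2 + 3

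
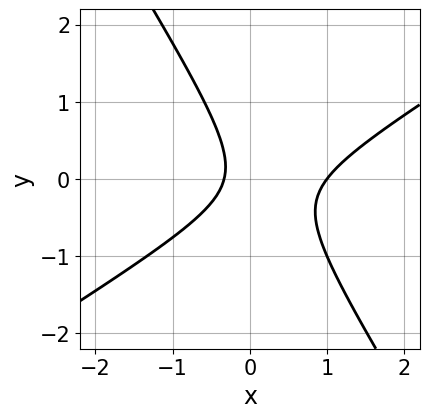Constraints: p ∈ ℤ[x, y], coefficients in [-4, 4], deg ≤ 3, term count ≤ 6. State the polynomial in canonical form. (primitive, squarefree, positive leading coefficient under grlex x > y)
3*x^2 - 3*x*y - 3*y^2 - 2*x - 1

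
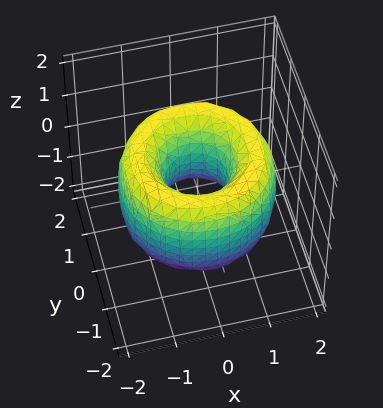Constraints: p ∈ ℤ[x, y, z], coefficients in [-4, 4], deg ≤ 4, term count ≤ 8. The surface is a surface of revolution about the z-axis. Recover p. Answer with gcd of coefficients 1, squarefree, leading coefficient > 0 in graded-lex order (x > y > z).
(a) Degree: the shape is more complex than any degree-3 surface, so deg p = 4.
(b) Symmetry: every cross-section ⟂ z is a circle, so x, y appear only via x² + y².
(c) Observable constraints: a circular section at z = -1 has radius exactly 1; it misses every integer gridline on the z-axis.
(d) Putting this together gives p.

x^4 + 2*x^2*y^2 + y^4 - 3*x^2 - 3*y^2 + z^2 + 1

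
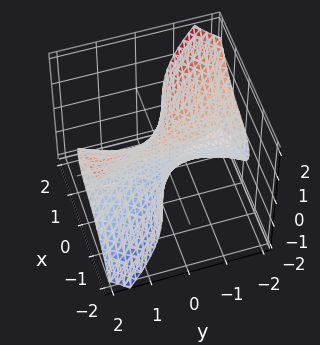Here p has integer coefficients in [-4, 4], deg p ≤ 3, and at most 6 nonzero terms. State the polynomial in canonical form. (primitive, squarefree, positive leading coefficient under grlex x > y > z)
First, deg p = 3.
Next, from the axis intercepts and sections: it meets the x-axis at x = 0 (among the integer gridlines); every point of the y-axis in the box is on the surface; the visible z-axis segment lies entirely on the surface.
Finally, putting this together gives p.

2*x^3 + x^2*y - y^2*z + 2*y*z^2 + 3*x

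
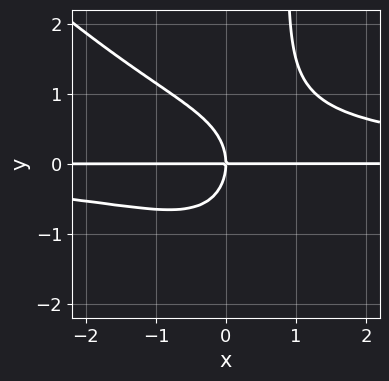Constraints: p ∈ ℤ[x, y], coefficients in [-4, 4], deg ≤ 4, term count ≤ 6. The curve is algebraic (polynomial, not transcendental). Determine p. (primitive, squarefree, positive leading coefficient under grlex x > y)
2*x^2*y^2 + 2*x*y^3 - 2*y^3 - 3*x*y

Degree: no degree-3 curve has this shape, so deg p = 4.
Reading off the gridlines: it meets the y-axis at y = 0 (among the integer gridlines); every point of the x-axis in the box is on the curve.
Putting this together gives p.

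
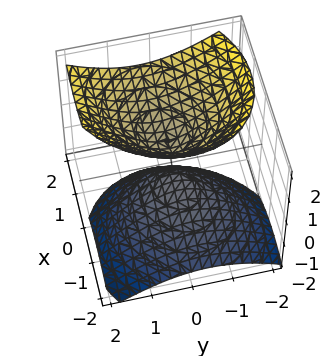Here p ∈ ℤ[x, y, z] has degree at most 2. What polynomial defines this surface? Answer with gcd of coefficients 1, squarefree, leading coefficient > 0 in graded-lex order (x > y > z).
(a) I count 2 distinct pieces. They look like related sheets of one shape, so recover p as a whole.
(b) Degree: a generic line meets the surface in up to 2 points, so deg p = 2.
(c) Against the integer gridlines: the surface avoids every integer y-axis point in the box; no x-intercept at any integer in the box.
(d) Solving for integer coefficients yields p as stated.

3*x^2 - x*y - 3*x*z + 3*y^2 - 3*z^2 + 1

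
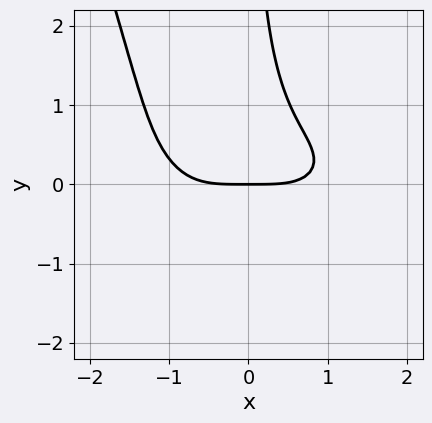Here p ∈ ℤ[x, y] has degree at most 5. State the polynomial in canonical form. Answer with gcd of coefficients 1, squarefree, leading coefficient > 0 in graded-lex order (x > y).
First, deg p = 4. No degree-3 curve has this shape.
Then, from the axis intercepts and sections: one y-axis crossing is at y = 0; one x-axis crossing is at x = 0.
Finally, solving for integer coefficients yields p as stated.

x^4 + 3*x^2*y^2 + x*y^3 + 3*x*y^2 - 3*y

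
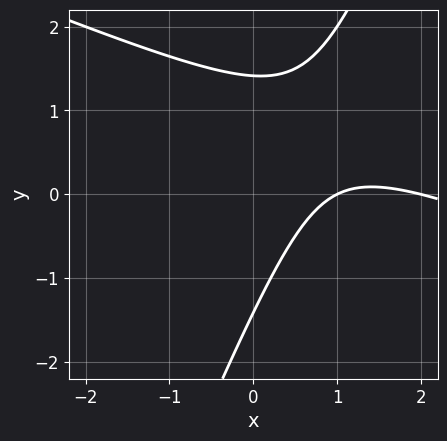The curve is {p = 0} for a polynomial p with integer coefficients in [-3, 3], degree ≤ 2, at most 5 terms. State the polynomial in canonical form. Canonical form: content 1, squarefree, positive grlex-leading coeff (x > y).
x^2 + 2*x*y - y^2 - 3*x + 2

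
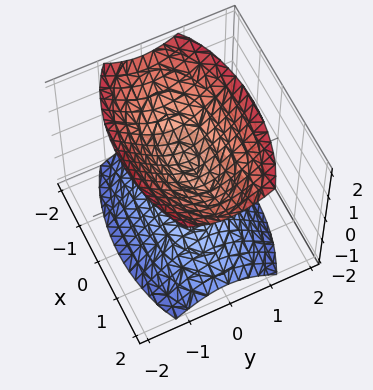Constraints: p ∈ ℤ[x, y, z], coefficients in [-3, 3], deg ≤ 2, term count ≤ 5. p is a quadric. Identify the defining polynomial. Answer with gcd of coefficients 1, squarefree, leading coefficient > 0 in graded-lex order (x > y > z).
The picture has 2 separate pieces. Treating them together as one polynomial.
deg p = 2. Two separate bowl-shaped sheets opening away from each other; a quadric.
Symmetries: it's symmetric under y → −y, forcing even powers of y; the z ↦ −z reflection is a symmetry, so z appears only in even powers; it's symmetric under x → −x, forcing even powers of x.
Checking where it meets the axes: no x-intercept at any integer in the box; no y-intercept at any integer in the box.
Fitting integer coefficients to these (and the overall shape) gives p.

x^2 + 3*y^2 - 2*z^2 + 1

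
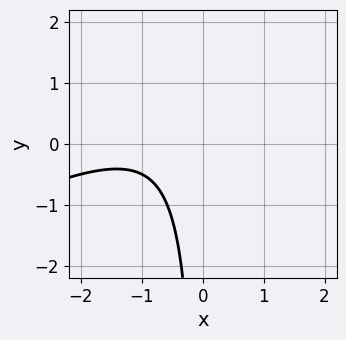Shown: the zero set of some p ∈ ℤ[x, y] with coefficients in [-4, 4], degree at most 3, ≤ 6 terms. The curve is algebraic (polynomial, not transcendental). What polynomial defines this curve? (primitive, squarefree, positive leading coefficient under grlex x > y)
First, the degree is 2 — no degree-1 curve has this shape.
Then, reading off the gridlines: no y-intercept at any integer in the box; no x-intercept at any integer in the box.
Finally, these observations pin down the coefficients.

x^2 - 2*x*y + 2*x + 2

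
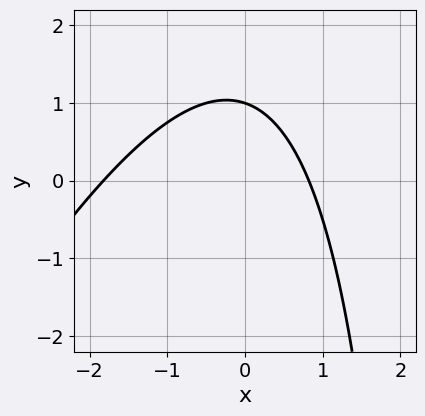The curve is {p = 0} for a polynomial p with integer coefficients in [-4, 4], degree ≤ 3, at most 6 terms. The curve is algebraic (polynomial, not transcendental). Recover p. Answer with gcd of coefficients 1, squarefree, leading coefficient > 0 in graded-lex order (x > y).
(a) The degree is 2 — no degree-1 curve has this shape.
(b) Reading off the gridlines: it meets the y-axis at y = 1 (among the integer gridlines).
(c) Together with the visible shape, these determine p as stated.

2*x^2 - x*y + 2*x + 3*y - 3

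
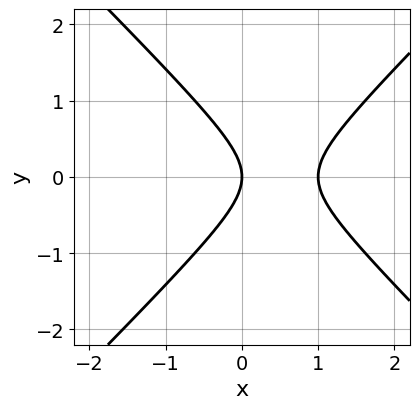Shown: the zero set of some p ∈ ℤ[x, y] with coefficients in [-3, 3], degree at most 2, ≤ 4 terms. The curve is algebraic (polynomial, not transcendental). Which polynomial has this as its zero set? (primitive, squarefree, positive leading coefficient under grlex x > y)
x^2 - y^2 - x

(a) deg p = 2. The shape is more complex than any degree-1 curve.
(b) Symmetries: the y ↦ −y reflection is a symmetry, so y appears only in even powers.
(c) Checking where it meets the axes: it meets the y-axis at y = 0 (among the integer gridlines); among the integer gridlines, it crosses the x-axis at x ∈ {0, 1}.
(d) Assembling these constraints gives the stated polynomial.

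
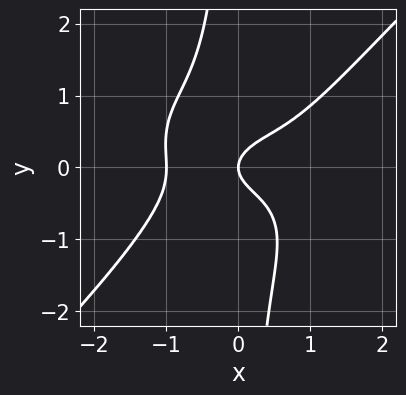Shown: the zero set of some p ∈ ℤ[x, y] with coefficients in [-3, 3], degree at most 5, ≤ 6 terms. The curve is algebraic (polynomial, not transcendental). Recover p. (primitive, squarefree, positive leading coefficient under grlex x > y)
(a) deg p = 4.
(b) From the axis intercepts and sections: one y-axis crossing is at y = 0; among the integer gridlines, it crosses the x-axis at x ∈ {-1, 0}.
(c) Assembling these constraints gives the stated polynomial.

x^4 + x^2*y^2 - 2*x*y^3 - 2*y^2 + x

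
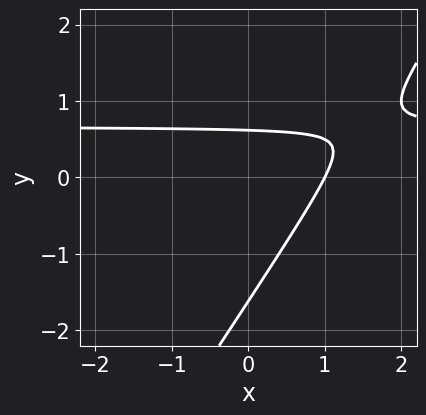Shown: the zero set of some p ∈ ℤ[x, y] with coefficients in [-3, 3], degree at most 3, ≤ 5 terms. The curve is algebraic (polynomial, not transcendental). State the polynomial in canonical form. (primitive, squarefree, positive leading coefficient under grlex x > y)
3*x*y - 2*y^2 - 2*x - 2*y + 2

(a) deg p = 2.
(b) Against the integer gridlines: one x-axis crossing is at x = 1.
(c) Fitting integer coefficients to these (and the overall shape) gives p.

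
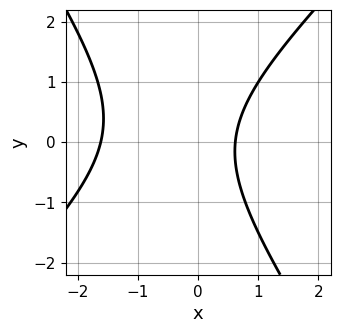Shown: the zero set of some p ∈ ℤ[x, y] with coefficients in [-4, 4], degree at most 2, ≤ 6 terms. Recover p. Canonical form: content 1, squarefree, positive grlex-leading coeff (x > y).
3*x^2 - x*y - 2*y^2 + 3*x - 3

(a) The degree is 2 — the shape is more complex than any degree-1 curve.
(b) Reading off the gridlines: the curve avoids every integer y-axis point in the box.
(c) Solving for integer coefficients yields p as stated.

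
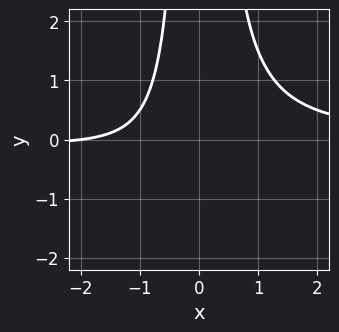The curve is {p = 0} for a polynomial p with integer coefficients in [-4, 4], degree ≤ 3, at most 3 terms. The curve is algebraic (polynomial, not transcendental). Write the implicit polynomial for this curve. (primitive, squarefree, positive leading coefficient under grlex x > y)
2*x^2*y - x - 2

Degree: a generic line meets the curve in up to 3 points, so deg p = 3.
Observable constraints: it misses every integer gridline on the y-axis; one x-axis crossing is at x = -2.
The integer polynomial consistent with all of this is the stated p.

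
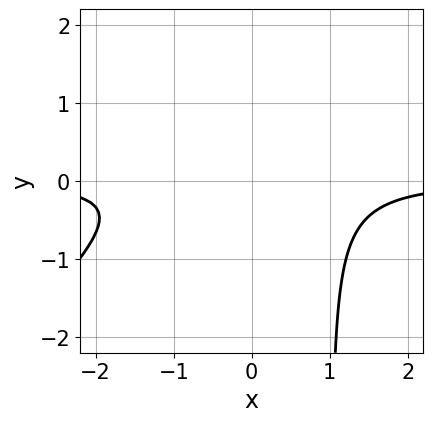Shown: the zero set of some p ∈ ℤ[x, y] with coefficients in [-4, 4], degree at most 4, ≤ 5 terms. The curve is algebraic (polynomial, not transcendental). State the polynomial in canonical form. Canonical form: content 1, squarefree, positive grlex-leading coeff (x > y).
(a) Degree: a generic line meets the curve in up to 3 points, so deg p = 3.
(b) Against the integer gridlines: the curve avoids every integer x-axis point in the box; no y-intercept at any integer in the box.
(c) Solving for integer coefficients yields p as stated.

3*x^2*y - 3*x*y^2 + 3*y^2 - 3*y + 2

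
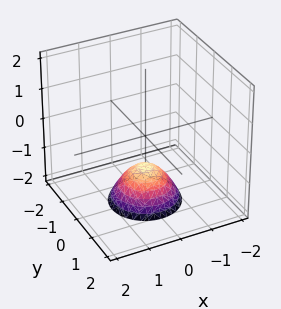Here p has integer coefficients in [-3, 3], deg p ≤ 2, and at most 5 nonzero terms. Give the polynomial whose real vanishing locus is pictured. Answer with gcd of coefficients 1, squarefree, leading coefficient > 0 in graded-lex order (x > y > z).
First, the degree is 2 — a generic line meets the surface in up to 2 points.
Then, symmetry: every cross-section ⟂ z is a circle, so x, y appear only via x² + y².
Then, from the axis intercepts and sections: it misses every integer gridline on the x-axis; the surface avoids every integer y-axis point in the box.
Finally, together with the visible shape, these determine p as stated.

x^2 + y^2 + z + 1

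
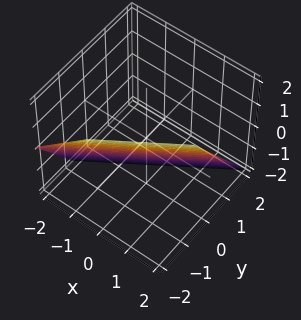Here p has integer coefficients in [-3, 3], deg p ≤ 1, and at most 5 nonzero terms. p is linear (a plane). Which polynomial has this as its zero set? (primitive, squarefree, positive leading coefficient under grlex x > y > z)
1. The degree is 1 — the surface is flat (a plane).
2. Checking where it meets the axes: it crosses the z-axis at the gridline z = -1; it crosses the x-axis at the gridline x = 1.
3. Together with the visible shape, these determine p as stated.

2*x - 3*y - 2*z - 2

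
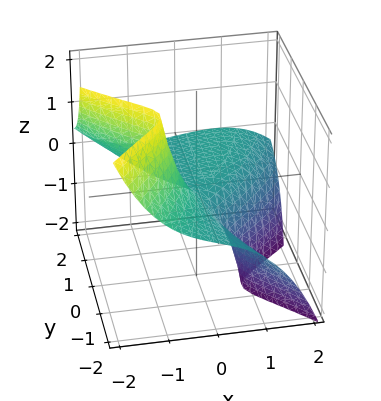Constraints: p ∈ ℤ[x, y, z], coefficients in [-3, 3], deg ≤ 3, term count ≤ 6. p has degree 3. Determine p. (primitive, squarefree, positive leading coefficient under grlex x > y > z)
(a) Degree: the shape is more complex than any degree-2 surface, so deg p = 3.
(b) From the visible intercepts: it crosses the z-axis at the gridline z = 0; it meets the x-axis at x = 0 (among the integer gridlines); every point of the y-axis in the box is on the surface.
(c) Assembling these constraints gives the stated polynomial.

x^3 + 2*y^2*z - x*y + 2*y*z + z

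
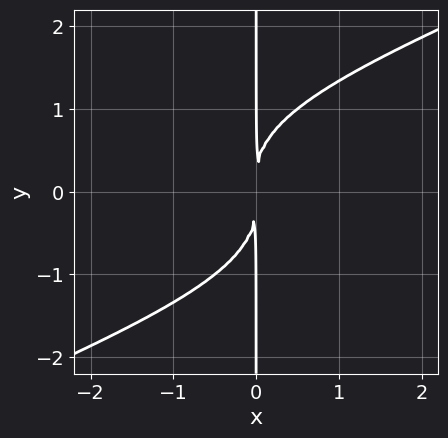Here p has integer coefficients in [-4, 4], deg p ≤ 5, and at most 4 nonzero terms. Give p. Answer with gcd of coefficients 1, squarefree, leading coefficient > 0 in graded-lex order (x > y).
x^2*y^2 - 2*x*y^3 + 3*x^2

First, degree: a generic line meets the curve in up to 4 points, so deg p = 4.
Next, checking where it meets the axes: every point of the y-axis in the box is on the curve.
Finally, assembling these constraints gives the stated polynomial.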